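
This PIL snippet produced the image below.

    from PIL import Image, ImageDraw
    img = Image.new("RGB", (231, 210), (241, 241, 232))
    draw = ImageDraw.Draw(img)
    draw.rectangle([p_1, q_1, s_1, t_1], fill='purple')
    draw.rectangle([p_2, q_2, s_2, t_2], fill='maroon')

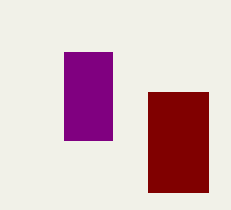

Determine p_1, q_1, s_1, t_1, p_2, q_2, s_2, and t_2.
p_1 = 64, q_1 = 52, s_1 = 112, t_1 = 140, p_2 = 148, q_2 = 92, s_2 = 208, t_2 = 192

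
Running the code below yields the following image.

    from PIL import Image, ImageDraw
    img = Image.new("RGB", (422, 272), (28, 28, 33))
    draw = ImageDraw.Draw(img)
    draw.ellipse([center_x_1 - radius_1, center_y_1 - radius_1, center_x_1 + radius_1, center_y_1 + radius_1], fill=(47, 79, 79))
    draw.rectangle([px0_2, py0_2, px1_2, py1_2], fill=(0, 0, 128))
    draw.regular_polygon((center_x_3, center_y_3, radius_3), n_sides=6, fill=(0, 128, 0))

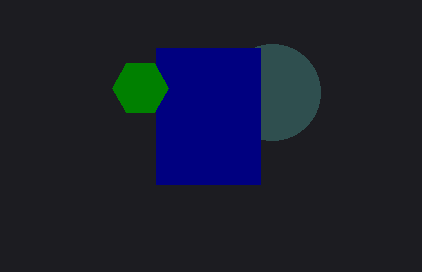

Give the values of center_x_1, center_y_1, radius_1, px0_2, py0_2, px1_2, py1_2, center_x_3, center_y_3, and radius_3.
center_x_1 = 272
center_y_1 = 92
radius_1 = 48
px0_2 = 156
py0_2 = 48
px1_2 = 260
py1_2 = 184
center_x_3 = 140
center_y_3 = 88
radius_3 = 28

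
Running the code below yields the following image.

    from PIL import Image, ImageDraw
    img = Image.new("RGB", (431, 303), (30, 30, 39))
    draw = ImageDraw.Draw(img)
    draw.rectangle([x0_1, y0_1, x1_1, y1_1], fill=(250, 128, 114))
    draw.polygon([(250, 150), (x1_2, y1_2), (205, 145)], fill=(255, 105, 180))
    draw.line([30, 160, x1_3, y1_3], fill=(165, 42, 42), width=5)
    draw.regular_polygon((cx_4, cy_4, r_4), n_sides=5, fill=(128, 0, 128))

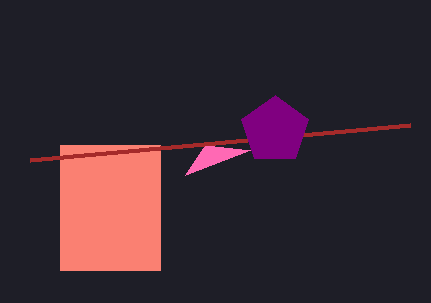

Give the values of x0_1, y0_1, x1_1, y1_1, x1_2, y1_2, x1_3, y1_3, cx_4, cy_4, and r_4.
x0_1 = 60
y0_1 = 145
x1_1 = 160
y1_1 = 270
x1_2 = 185
y1_2 = 175
x1_3 = 410
y1_3 = 125
cx_4 = 275
cy_4 = 130
r_4 = 35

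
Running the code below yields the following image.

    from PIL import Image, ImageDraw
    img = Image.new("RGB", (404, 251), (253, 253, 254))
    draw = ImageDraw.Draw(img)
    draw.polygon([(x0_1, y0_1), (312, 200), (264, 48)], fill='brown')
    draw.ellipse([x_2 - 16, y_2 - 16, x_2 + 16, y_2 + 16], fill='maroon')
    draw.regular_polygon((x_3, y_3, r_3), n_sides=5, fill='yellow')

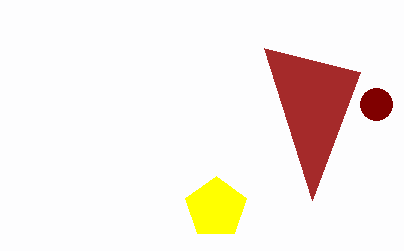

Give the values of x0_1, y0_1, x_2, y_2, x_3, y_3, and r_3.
x0_1 = 360, y0_1 = 72, x_2 = 376, y_2 = 104, x_3 = 216, y_3 = 208, r_3 = 32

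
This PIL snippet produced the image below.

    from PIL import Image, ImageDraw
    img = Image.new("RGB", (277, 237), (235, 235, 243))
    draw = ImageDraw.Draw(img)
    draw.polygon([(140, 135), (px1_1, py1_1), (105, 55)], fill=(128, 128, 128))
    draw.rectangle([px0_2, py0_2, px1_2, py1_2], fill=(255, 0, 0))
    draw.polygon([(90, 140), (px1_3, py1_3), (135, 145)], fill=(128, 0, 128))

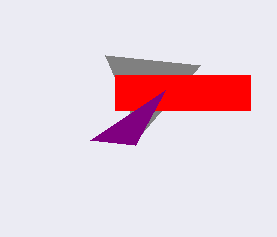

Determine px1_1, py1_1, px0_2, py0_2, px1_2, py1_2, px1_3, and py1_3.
px1_1 = 200; py1_1 = 65; px0_2 = 115; py0_2 = 75; px1_2 = 250; py1_2 = 110; px1_3 = 165; py1_3 = 90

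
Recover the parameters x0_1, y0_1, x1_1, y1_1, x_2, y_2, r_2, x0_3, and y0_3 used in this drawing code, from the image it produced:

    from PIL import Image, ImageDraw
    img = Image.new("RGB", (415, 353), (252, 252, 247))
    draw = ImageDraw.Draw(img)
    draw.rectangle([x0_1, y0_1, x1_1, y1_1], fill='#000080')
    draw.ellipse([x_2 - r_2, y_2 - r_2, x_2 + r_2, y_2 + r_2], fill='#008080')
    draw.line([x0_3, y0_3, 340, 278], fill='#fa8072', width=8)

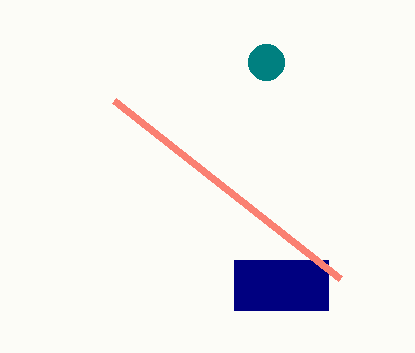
x0_1 = 234
y0_1 = 260
x1_1 = 328
y1_1 = 310
x_2 = 266
y_2 = 62
r_2 = 18
x0_3 = 114
y0_3 = 100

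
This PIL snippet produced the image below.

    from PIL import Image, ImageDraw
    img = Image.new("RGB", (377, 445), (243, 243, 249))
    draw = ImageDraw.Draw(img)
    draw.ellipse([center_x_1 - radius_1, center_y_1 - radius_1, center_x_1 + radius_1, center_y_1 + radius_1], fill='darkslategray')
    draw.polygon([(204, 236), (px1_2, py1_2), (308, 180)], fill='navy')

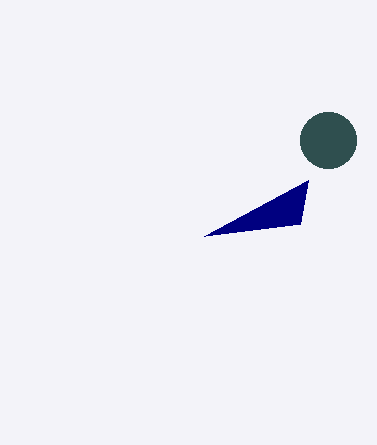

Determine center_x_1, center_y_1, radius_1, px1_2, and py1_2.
center_x_1 = 328
center_y_1 = 140
radius_1 = 28
px1_2 = 300
py1_2 = 224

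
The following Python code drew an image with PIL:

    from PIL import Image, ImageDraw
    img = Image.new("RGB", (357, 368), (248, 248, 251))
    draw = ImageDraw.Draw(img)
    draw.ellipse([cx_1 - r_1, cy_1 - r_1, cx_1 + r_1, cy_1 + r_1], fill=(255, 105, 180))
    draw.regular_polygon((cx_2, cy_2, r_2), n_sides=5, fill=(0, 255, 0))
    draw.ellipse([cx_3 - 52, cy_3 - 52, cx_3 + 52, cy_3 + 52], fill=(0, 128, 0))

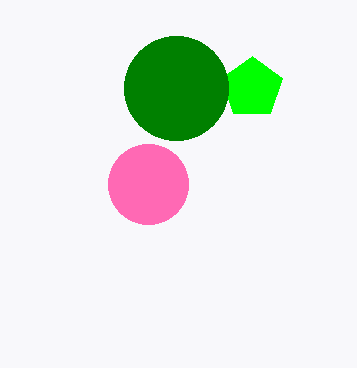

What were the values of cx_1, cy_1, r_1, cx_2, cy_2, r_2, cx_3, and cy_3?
cx_1 = 148
cy_1 = 184
r_1 = 40
cx_2 = 252
cy_2 = 88
r_2 = 32
cx_3 = 176
cy_3 = 88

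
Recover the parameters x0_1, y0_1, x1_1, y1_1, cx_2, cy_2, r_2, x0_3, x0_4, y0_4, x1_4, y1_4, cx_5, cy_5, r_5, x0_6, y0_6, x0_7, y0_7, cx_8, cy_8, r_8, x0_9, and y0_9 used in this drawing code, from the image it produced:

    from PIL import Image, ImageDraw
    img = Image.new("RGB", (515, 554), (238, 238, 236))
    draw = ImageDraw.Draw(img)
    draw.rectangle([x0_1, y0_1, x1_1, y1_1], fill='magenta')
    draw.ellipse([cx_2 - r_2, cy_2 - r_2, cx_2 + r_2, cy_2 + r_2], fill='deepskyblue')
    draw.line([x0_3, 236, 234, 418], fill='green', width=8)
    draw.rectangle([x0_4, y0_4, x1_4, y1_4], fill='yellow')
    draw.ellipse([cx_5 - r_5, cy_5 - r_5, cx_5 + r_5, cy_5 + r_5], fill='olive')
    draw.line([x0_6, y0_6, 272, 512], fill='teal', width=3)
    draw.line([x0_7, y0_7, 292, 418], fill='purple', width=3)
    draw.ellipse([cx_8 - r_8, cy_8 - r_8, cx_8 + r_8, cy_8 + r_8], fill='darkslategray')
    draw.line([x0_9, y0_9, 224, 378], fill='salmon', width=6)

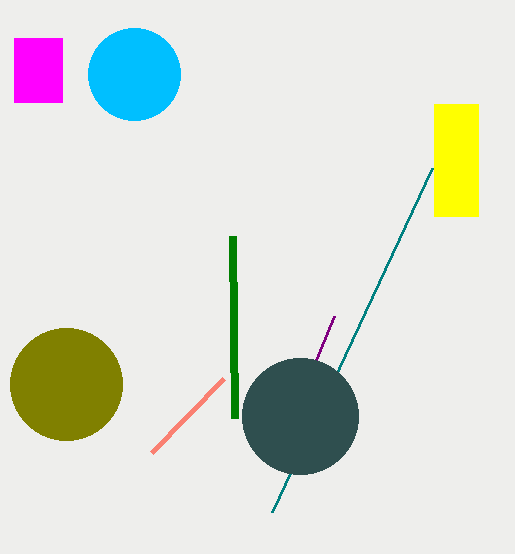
x0_1 = 14; y0_1 = 38; x1_1 = 62; y1_1 = 102; cx_2 = 134; cy_2 = 74; r_2 = 46; x0_3 = 232; x0_4 = 434; y0_4 = 104; x1_4 = 478; y1_4 = 216; cx_5 = 66; cy_5 = 384; r_5 = 56; x0_6 = 432; y0_6 = 168; x0_7 = 334; y0_7 = 316; cx_8 = 300; cy_8 = 416; r_8 = 58; x0_9 = 152; y0_9 = 452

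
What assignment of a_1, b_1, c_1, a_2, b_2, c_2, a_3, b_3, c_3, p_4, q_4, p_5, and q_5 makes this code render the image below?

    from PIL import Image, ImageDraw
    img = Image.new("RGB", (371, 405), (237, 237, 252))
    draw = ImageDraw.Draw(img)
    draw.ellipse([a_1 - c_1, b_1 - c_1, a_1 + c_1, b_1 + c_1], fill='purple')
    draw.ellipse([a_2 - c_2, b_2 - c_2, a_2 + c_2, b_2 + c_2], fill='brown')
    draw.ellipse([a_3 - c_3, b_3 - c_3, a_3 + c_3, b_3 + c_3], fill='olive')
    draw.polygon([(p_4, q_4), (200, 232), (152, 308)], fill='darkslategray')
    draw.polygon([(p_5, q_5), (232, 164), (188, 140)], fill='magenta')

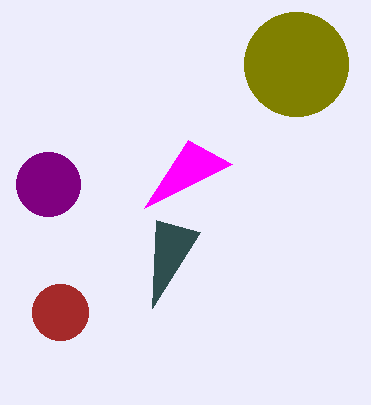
a_1 = 48, b_1 = 184, c_1 = 32, a_2 = 60, b_2 = 312, c_2 = 28, a_3 = 296, b_3 = 64, c_3 = 52, p_4 = 156, q_4 = 220, p_5 = 144, q_5 = 208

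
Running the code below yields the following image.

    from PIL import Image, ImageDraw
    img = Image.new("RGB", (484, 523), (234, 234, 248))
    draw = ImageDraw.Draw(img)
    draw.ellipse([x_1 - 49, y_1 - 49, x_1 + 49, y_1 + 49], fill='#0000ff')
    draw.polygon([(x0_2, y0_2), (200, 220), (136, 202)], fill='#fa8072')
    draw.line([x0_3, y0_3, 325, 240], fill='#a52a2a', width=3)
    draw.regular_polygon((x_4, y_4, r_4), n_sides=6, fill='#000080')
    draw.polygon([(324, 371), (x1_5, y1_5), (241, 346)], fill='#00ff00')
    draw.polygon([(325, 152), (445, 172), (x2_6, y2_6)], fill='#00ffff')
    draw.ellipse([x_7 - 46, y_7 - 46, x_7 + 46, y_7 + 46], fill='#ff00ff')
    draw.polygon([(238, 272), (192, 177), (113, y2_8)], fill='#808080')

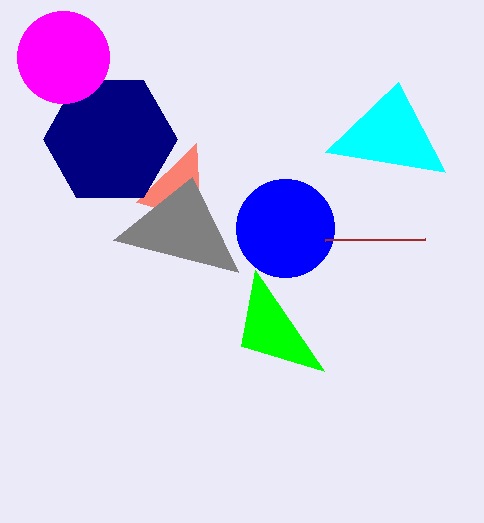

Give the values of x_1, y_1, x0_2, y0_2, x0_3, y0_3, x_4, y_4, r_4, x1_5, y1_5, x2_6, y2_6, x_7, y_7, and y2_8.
x_1 = 285, y_1 = 228, x0_2 = 196, y0_2 = 143, x0_3 = 425, y0_3 = 239, x_4 = 110, y_4 = 139, r_4 = 67, x1_5 = 255, y1_5 = 270, x2_6 = 398, y2_6 = 82, x_7 = 63, y_7 = 57, y2_8 = 240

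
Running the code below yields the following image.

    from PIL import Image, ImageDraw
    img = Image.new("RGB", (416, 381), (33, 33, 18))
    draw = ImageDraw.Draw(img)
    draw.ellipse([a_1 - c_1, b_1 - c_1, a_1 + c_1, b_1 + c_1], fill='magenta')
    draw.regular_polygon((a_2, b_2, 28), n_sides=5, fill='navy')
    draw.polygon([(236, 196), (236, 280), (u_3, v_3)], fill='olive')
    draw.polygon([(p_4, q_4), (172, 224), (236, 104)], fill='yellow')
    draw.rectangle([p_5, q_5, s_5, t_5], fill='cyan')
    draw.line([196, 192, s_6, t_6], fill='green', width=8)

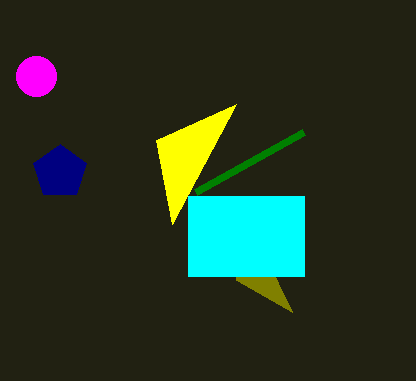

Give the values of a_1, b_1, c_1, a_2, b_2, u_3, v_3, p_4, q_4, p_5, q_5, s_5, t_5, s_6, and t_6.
a_1 = 36, b_1 = 76, c_1 = 20, a_2 = 60, b_2 = 172, u_3 = 292, v_3 = 312, p_4 = 156, q_4 = 140, p_5 = 188, q_5 = 196, s_5 = 304, t_5 = 276, s_6 = 304, t_6 = 132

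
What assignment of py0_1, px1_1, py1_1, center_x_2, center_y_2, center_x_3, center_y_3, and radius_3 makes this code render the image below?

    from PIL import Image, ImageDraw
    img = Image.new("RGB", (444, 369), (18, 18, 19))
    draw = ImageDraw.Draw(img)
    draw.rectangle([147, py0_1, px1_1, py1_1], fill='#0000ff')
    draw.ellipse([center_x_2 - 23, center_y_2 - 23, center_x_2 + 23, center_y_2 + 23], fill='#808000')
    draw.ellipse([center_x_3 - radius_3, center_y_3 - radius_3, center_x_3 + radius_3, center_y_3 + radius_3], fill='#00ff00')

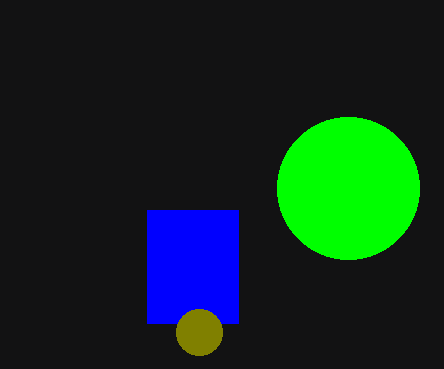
py0_1 = 210; px1_1 = 238; py1_1 = 323; center_x_2 = 199; center_y_2 = 332; center_x_3 = 348; center_y_3 = 188; radius_3 = 71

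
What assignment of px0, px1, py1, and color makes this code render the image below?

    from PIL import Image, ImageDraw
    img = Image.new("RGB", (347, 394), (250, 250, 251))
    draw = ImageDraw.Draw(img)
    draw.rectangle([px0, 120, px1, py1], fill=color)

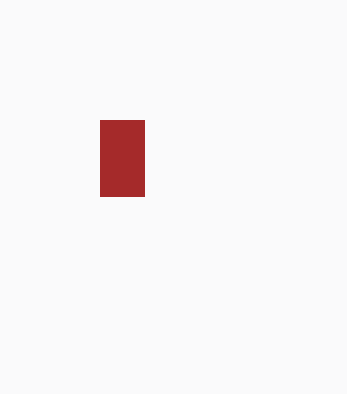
px0 = 100; px1 = 144; py1 = 196; color = 'brown'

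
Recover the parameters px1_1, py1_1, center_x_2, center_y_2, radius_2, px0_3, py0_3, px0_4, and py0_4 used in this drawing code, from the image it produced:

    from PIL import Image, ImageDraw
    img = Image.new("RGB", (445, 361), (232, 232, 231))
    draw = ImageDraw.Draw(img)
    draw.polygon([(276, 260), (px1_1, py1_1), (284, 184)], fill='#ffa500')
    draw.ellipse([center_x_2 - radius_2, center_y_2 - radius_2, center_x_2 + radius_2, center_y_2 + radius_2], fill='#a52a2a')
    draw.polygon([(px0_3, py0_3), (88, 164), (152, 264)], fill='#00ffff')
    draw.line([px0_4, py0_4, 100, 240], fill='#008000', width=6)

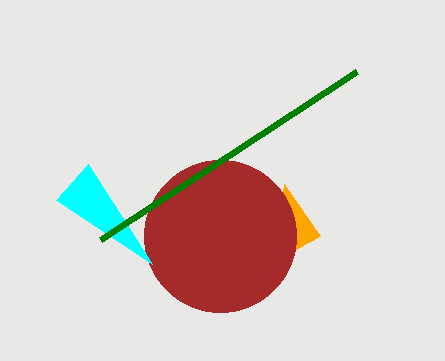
px1_1 = 320, py1_1 = 236, center_x_2 = 220, center_y_2 = 236, radius_2 = 76, px0_3 = 56, py0_3 = 200, px0_4 = 356, py0_4 = 72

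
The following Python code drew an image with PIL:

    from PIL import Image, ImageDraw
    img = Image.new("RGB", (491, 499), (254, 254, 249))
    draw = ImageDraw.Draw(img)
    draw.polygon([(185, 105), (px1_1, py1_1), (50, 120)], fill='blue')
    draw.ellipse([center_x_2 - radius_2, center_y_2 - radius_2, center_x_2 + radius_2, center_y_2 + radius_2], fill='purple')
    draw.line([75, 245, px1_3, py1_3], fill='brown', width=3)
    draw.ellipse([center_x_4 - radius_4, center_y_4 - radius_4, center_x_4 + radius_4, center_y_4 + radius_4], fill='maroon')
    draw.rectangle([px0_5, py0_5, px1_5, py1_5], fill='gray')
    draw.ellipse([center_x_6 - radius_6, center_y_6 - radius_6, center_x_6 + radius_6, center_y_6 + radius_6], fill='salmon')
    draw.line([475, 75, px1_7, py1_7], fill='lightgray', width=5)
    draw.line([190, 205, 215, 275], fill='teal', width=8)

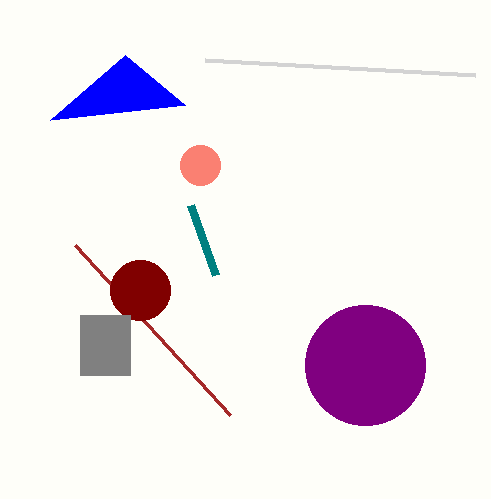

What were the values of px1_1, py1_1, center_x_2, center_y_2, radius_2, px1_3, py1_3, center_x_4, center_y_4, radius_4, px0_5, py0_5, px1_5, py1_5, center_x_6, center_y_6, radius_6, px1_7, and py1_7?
px1_1 = 125
py1_1 = 55
center_x_2 = 365
center_y_2 = 365
radius_2 = 60
px1_3 = 230
py1_3 = 415
center_x_4 = 140
center_y_4 = 290
radius_4 = 30
px0_5 = 80
py0_5 = 315
px1_5 = 130
py1_5 = 375
center_x_6 = 200
center_y_6 = 165
radius_6 = 20
px1_7 = 205
py1_7 = 60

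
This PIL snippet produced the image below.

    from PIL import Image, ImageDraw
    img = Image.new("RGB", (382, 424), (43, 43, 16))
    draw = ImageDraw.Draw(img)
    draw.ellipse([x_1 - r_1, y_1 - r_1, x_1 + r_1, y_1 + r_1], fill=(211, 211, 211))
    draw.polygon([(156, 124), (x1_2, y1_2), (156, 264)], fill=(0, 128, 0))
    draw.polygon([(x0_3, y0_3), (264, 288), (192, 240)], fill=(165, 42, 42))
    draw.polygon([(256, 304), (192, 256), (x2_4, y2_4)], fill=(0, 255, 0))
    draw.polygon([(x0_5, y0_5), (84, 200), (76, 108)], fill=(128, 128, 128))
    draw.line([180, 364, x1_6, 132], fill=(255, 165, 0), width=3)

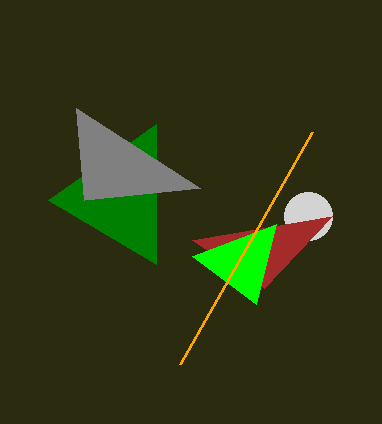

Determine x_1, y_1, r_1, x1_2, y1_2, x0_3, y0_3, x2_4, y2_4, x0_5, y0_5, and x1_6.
x_1 = 308
y_1 = 216
r_1 = 24
x1_2 = 48
y1_2 = 200
x0_3 = 332
y0_3 = 216
x2_4 = 276
y2_4 = 224
x0_5 = 200
y0_5 = 188
x1_6 = 312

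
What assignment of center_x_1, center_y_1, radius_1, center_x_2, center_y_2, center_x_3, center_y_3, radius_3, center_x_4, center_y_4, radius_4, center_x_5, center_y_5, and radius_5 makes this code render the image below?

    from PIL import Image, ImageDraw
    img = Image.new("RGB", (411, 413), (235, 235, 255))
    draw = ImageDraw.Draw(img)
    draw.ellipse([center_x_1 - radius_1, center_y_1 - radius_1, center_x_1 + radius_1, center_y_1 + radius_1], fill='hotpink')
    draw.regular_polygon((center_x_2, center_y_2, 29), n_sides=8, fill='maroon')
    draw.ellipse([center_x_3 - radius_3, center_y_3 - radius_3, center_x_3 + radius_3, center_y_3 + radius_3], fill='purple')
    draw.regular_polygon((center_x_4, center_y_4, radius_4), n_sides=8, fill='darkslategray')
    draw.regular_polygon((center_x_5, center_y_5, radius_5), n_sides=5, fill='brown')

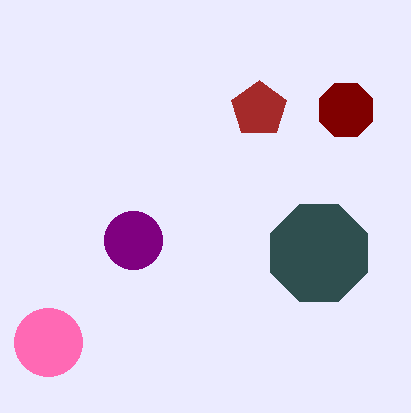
center_x_1 = 48, center_y_1 = 342, radius_1 = 34, center_x_2 = 346, center_y_2 = 110, center_x_3 = 133, center_y_3 = 240, radius_3 = 29, center_x_4 = 319, center_y_4 = 253, radius_4 = 52, center_x_5 = 259, center_y_5 = 109, radius_5 = 29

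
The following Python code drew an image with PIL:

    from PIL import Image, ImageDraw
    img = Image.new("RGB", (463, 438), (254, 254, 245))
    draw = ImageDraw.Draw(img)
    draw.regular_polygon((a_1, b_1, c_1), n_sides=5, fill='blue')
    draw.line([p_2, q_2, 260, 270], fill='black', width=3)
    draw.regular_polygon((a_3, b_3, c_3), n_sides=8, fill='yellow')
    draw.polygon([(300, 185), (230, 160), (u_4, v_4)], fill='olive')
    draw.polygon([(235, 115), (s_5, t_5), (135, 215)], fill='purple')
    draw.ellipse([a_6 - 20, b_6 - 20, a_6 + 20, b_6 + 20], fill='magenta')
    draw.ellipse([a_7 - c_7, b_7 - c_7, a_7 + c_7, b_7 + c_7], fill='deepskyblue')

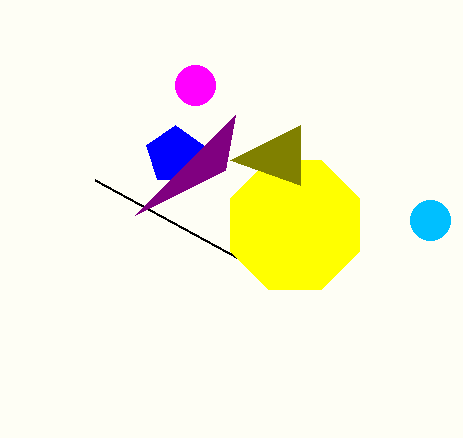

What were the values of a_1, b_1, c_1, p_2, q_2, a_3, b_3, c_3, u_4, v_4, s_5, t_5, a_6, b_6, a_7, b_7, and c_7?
a_1 = 175
b_1 = 155
c_1 = 30
p_2 = 95
q_2 = 180
a_3 = 295
b_3 = 225
c_3 = 70
u_4 = 300
v_4 = 125
s_5 = 225
t_5 = 170
a_6 = 195
b_6 = 85
a_7 = 430
b_7 = 220
c_7 = 20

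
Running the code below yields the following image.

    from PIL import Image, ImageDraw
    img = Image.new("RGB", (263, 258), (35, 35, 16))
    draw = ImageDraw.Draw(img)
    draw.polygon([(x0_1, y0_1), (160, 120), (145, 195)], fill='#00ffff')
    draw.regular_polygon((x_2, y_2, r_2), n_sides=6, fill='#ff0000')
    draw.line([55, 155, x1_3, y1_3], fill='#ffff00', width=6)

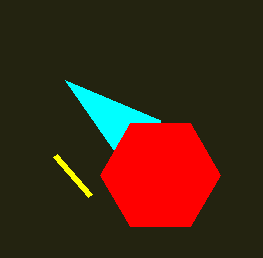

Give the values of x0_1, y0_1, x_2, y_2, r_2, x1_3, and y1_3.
x0_1 = 65, y0_1 = 80, x_2 = 160, y_2 = 175, r_2 = 60, x1_3 = 90, y1_3 = 195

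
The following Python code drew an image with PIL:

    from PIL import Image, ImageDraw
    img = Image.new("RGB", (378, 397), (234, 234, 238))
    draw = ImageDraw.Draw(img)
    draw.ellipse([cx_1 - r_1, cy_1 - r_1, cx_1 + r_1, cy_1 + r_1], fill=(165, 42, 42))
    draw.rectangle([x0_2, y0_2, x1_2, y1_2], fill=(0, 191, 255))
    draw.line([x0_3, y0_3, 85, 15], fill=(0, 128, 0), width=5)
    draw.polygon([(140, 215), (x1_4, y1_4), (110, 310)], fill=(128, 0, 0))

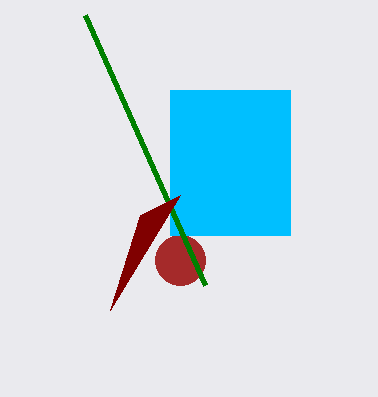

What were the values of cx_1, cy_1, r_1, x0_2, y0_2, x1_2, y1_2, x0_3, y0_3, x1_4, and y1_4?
cx_1 = 180; cy_1 = 260; r_1 = 25; x0_2 = 170; y0_2 = 90; x1_2 = 290; y1_2 = 235; x0_3 = 205; y0_3 = 285; x1_4 = 180; y1_4 = 195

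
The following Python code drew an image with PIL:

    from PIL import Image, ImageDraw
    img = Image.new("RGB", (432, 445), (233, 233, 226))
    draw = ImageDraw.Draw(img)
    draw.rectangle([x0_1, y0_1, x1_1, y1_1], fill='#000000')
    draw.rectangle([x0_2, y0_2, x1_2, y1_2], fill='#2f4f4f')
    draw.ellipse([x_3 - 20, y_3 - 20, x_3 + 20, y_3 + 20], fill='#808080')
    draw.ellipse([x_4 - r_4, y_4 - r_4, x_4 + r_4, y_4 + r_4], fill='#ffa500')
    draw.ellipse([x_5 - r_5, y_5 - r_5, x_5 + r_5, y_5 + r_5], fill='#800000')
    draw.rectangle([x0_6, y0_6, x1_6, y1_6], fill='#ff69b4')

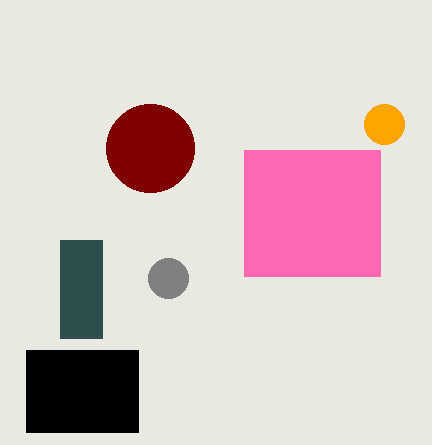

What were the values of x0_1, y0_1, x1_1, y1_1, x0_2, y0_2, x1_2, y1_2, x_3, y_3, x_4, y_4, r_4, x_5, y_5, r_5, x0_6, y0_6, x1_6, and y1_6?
x0_1 = 26; y0_1 = 350; x1_1 = 138; y1_1 = 432; x0_2 = 60; y0_2 = 240; x1_2 = 102; y1_2 = 338; x_3 = 168; y_3 = 278; x_4 = 384; y_4 = 124; r_4 = 20; x_5 = 150; y_5 = 148; r_5 = 44; x0_6 = 244; y0_6 = 150; x1_6 = 380; y1_6 = 276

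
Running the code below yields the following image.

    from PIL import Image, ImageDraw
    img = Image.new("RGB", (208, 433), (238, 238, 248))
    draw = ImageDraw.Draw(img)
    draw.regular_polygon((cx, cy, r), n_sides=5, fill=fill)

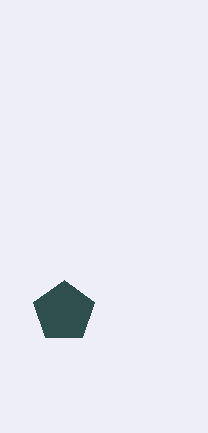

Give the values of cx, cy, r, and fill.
cx = 64
cy = 312
r = 32
fill = 'darkslategray'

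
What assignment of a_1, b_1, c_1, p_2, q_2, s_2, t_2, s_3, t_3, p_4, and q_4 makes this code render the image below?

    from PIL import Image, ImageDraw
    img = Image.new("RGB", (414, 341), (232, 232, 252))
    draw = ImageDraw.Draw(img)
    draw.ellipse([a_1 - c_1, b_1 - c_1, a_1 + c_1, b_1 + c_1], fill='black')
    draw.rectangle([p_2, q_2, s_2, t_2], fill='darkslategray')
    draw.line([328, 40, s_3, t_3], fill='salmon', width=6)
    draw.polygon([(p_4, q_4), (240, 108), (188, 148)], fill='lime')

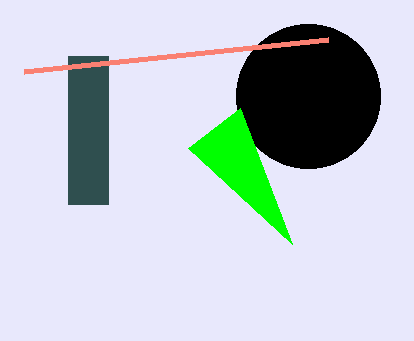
a_1 = 308
b_1 = 96
c_1 = 72
p_2 = 68
q_2 = 56
s_2 = 108
t_2 = 204
s_3 = 24
t_3 = 72
p_4 = 292
q_4 = 244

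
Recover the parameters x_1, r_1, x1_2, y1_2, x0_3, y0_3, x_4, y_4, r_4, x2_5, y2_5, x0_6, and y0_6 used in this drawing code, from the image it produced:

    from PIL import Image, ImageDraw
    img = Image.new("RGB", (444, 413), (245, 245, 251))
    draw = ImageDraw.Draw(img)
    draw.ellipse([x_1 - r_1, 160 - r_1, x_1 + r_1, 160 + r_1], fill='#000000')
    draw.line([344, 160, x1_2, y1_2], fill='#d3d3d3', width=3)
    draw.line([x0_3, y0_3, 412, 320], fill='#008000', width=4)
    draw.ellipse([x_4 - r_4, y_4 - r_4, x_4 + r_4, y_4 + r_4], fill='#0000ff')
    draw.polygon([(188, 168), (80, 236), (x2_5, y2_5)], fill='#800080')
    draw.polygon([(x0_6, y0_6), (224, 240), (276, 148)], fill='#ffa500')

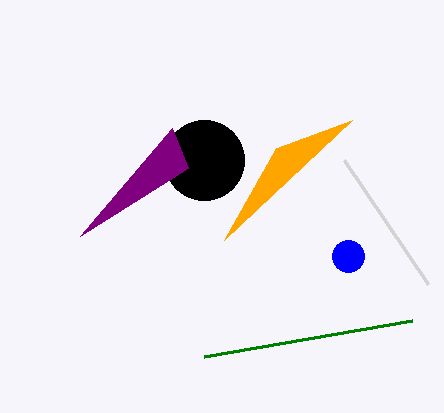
x_1 = 204, r_1 = 40, x1_2 = 428, y1_2 = 284, x0_3 = 204, y0_3 = 356, x_4 = 348, y_4 = 256, r_4 = 16, x2_5 = 172, y2_5 = 128, x0_6 = 352, y0_6 = 120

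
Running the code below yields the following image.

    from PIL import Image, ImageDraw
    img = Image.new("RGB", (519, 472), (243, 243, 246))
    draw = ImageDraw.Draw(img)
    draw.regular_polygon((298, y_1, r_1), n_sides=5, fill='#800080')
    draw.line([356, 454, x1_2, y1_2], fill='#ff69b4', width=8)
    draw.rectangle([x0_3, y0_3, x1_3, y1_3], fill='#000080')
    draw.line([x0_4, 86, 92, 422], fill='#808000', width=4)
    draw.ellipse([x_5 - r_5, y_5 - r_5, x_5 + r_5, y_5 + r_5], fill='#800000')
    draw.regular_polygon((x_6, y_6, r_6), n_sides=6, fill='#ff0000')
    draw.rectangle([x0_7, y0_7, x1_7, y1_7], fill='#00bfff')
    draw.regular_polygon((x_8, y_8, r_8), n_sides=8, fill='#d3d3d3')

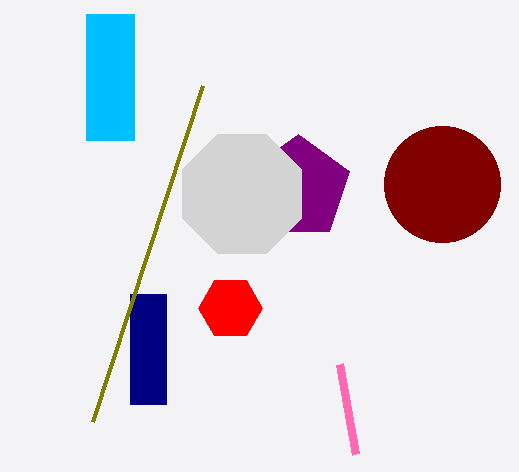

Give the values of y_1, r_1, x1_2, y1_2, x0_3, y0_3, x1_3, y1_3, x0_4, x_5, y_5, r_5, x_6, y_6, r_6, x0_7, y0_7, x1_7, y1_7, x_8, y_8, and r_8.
y_1 = 188
r_1 = 54
x1_2 = 340
y1_2 = 364
x0_3 = 130
y0_3 = 294
x1_3 = 166
y1_3 = 404
x0_4 = 202
x_5 = 442
y_5 = 184
r_5 = 58
x_6 = 230
y_6 = 308
r_6 = 32
x0_7 = 86
y0_7 = 14
x1_7 = 134
y1_7 = 140
x_8 = 242
y_8 = 194
r_8 = 64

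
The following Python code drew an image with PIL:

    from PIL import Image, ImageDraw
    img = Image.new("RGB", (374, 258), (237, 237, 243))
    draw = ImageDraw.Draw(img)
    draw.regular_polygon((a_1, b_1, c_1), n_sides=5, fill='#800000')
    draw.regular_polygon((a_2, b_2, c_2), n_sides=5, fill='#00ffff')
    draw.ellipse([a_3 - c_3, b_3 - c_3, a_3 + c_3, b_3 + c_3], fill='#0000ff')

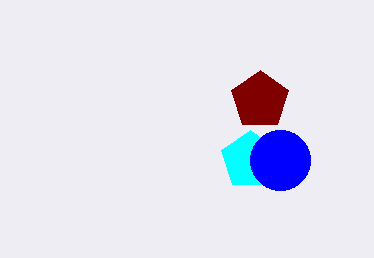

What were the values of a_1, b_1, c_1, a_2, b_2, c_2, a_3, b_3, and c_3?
a_1 = 260, b_1 = 100, c_1 = 30, a_2 = 250, b_2 = 160, c_2 = 30, a_3 = 280, b_3 = 160, c_3 = 30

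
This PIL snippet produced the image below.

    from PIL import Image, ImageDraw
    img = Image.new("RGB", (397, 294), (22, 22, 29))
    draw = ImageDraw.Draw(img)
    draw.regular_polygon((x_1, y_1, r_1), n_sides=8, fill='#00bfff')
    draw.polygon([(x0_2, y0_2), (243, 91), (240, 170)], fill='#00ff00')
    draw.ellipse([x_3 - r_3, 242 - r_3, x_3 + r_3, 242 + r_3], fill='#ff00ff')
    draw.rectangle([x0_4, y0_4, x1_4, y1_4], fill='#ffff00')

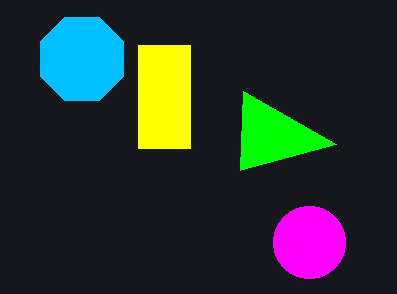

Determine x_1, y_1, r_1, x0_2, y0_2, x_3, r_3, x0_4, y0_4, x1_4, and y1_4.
x_1 = 82
y_1 = 59
r_1 = 45
x0_2 = 336
y0_2 = 144
x_3 = 309
r_3 = 36
x0_4 = 138
y0_4 = 45
x1_4 = 190
y1_4 = 148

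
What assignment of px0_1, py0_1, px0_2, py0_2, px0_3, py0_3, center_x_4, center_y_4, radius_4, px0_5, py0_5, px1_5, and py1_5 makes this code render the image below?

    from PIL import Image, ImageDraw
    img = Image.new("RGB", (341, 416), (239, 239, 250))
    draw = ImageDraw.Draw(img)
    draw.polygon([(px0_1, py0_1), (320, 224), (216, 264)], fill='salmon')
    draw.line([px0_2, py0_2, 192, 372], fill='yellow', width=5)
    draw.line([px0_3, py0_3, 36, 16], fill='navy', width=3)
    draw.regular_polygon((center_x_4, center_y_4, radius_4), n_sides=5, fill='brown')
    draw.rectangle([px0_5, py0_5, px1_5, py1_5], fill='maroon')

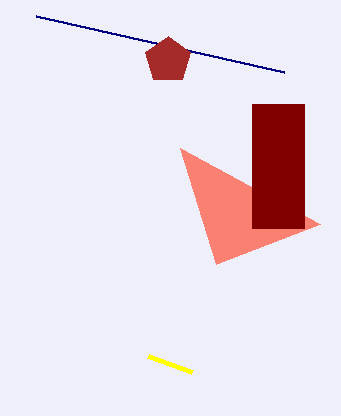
px0_1 = 180, py0_1 = 148, px0_2 = 148, py0_2 = 356, px0_3 = 284, py0_3 = 72, center_x_4 = 168, center_y_4 = 60, radius_4 = 24, px0_5 = 252, py0_5 = 104, px1_5 = 304, py1_5 = 228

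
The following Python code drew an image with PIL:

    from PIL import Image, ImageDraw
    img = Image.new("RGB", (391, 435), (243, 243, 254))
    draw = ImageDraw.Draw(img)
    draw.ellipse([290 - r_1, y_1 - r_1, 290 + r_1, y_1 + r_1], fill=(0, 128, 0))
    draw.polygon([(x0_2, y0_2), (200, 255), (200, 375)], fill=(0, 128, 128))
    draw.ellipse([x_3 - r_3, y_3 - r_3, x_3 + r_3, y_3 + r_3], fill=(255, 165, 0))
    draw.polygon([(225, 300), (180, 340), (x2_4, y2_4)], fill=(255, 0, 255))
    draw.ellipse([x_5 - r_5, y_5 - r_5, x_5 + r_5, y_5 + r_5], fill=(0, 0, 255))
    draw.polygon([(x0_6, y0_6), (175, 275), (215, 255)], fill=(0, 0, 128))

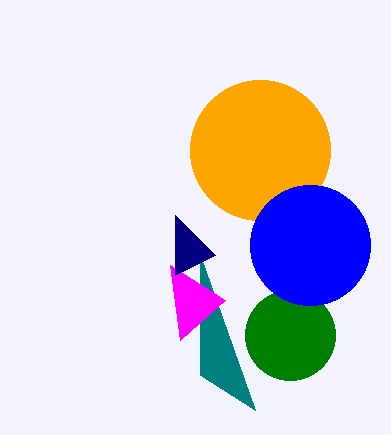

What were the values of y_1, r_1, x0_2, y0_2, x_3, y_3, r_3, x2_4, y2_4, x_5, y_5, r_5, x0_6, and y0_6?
y_1 = 335, r_1 = 45, x0_2 = 255, y0_2 = 410, x_3 = 260, y_3 = 150, r_3 = 70, x2_4 = 170, y2_4 = 265, x_5 = 310, y_5 = 245, r_5 = 60, x0_6 = 175, y0_6 = 215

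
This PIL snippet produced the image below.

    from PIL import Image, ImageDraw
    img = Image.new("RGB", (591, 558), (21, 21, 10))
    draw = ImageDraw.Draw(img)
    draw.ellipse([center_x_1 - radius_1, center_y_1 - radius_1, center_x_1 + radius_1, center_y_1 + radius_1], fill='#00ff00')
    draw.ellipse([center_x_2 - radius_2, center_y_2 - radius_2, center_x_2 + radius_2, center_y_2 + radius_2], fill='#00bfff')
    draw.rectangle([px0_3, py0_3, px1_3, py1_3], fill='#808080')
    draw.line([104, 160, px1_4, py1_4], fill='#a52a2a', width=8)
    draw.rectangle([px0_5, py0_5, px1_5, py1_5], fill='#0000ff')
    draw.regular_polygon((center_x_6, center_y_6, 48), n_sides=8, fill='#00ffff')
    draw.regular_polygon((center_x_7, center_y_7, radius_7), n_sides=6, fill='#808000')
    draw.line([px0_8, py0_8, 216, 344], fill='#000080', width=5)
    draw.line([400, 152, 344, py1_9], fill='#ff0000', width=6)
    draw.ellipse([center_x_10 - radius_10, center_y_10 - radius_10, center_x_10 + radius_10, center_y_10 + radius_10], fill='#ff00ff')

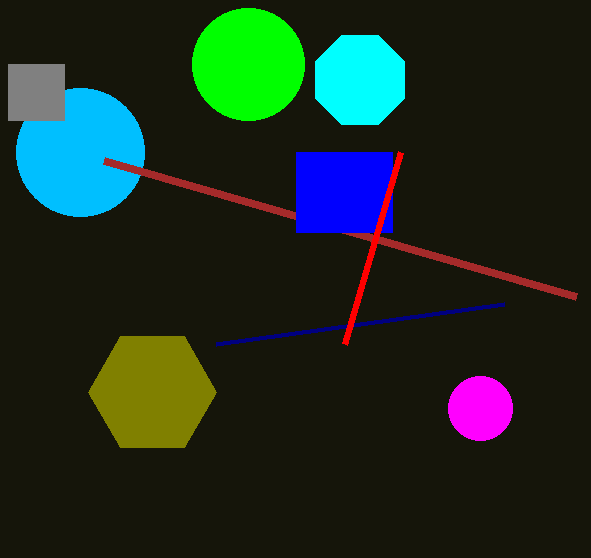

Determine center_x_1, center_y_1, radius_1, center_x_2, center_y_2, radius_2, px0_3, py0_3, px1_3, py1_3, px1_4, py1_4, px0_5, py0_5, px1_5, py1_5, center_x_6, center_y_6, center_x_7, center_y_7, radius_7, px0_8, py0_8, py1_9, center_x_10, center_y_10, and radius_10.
center_x_1 = 248
center_y_1 = 64
radius_1 = 56
center_x_2 = 80
center_y_2 = 152
radius_2 = 64
px0_3 = 8
py0_3 = 64
px1_3 = 64
py1_3 = 120
px1_4 = 576
py1_4 = 296
px0_5 = 296
py0_5 = 152
px1_5 = 392
py1_5 = 232
center_x_6 = 360
center_y_6 = 80
center_x_7 = 152
center_y_7 = 392
radius_7 = 64
px0_8 = 504
py0_8 = 304
py1_9 = 344
center_x_10 = 480
center_y_10 = 408
radius_10 = 32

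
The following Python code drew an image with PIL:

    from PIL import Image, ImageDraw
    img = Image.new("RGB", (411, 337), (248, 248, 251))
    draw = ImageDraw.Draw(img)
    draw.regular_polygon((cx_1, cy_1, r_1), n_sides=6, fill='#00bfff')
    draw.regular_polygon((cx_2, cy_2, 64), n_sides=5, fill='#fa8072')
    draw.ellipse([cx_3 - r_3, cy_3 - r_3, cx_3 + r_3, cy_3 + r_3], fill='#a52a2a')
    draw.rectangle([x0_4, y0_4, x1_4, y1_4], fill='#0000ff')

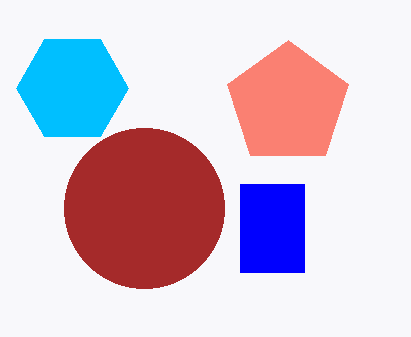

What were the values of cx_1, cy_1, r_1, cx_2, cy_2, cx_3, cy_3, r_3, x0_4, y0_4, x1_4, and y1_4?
cx_1 = 72; cy_1 = 88; r_1 = 56; cx_2 = 288; cy_2 = 104; cx_3 = 144; cy_3 = 208; r_3 = 80; x0_4 = 240; y0_4 = 184; x1_4 = 304; y1_4 = 272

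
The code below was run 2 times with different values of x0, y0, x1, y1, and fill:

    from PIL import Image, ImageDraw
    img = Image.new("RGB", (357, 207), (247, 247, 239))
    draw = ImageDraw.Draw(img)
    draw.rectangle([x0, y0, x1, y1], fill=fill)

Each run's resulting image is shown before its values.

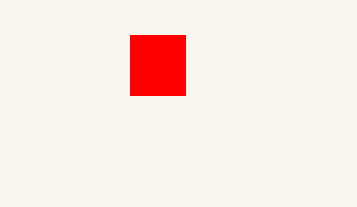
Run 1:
x0 = 130, y0 = 35, x1 = 185, y1 = 95, fill = 'red'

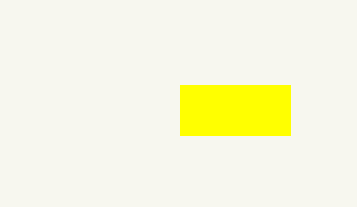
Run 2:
x0 = 180
y0 = 85
x1 = 290
y1 = 135
fill = 'yellow'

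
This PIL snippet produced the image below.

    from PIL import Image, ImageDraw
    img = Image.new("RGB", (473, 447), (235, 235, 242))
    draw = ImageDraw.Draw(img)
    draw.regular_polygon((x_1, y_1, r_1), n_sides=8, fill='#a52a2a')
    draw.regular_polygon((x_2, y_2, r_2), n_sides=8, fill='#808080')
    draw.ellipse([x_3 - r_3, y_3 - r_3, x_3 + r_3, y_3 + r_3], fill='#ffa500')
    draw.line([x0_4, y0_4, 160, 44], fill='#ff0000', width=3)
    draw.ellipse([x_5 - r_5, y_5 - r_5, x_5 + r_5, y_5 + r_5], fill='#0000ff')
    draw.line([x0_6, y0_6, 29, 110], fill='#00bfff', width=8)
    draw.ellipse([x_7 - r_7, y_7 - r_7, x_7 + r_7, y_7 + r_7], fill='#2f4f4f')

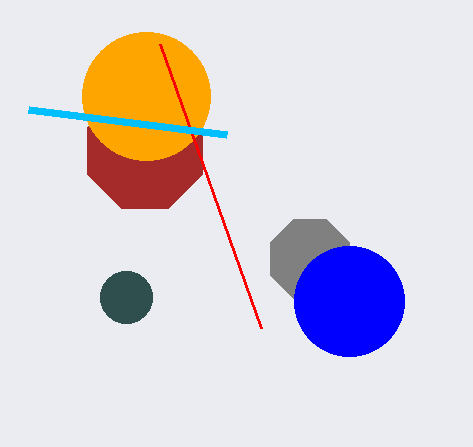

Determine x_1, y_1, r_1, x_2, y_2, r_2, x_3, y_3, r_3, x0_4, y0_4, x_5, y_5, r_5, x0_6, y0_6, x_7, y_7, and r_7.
x_1 = 145; y_1 = 151; r_1 = 62; x_2 = 310; y_2 = 259; r_2 = 43; x_3 = 146; y_3 = 96; r_3 = 64; x0_4 = 261; y0_4 = 328; x_5 = 349; y_5 = 301; r_5 = 55; x0_6 = 227; y0_6 = 135; x_7 = 126; y_7 = 297; r_7 = 26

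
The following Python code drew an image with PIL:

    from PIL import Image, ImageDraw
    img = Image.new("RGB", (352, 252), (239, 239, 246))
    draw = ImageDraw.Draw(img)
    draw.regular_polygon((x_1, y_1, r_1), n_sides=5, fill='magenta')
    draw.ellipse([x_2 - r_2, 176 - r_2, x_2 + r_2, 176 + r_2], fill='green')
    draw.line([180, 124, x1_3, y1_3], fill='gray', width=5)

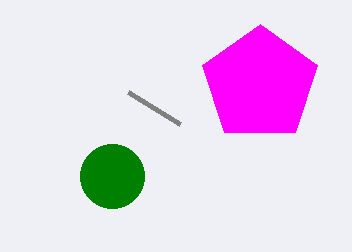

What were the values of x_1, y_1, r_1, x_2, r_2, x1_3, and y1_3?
x_1 = 260
y_1 = 84
r_1 = 60
x_2 = 112
r_2 = 32
x1_3 = 128
y1_3 = 92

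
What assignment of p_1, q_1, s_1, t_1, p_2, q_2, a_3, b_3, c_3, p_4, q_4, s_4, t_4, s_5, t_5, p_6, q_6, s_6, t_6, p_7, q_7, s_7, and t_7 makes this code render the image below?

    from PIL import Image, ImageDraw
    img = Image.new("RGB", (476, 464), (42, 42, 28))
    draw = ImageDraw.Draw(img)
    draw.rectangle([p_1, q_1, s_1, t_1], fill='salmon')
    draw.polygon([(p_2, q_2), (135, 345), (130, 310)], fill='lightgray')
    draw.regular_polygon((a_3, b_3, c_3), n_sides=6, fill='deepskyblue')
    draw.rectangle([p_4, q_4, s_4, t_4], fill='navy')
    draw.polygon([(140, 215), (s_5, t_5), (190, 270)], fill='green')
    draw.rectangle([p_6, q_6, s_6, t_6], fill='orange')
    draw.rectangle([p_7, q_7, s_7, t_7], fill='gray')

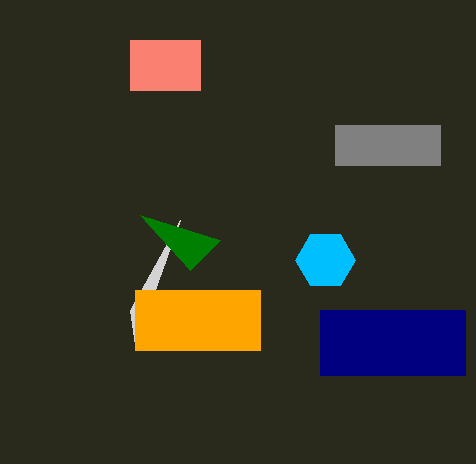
p_1 = 130, q_1 = 40, s_1 = 200, t_1 = 90, p_2 = 180, q_2 = 220, a_3 = 325, b_3 = 260, c_3 = 30, p_4 = 320, q_4 = 310, s_4 = 465, t_4 = 375, s_5 = 220, t_5 = 240, p_6 = 135, q_6 = 290, s_6 = 260, t_6 = 350, p_7 = 335, q_7 = 125, s_7 = 440, t_7 = 165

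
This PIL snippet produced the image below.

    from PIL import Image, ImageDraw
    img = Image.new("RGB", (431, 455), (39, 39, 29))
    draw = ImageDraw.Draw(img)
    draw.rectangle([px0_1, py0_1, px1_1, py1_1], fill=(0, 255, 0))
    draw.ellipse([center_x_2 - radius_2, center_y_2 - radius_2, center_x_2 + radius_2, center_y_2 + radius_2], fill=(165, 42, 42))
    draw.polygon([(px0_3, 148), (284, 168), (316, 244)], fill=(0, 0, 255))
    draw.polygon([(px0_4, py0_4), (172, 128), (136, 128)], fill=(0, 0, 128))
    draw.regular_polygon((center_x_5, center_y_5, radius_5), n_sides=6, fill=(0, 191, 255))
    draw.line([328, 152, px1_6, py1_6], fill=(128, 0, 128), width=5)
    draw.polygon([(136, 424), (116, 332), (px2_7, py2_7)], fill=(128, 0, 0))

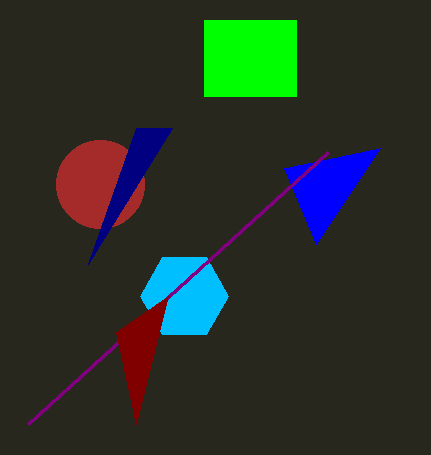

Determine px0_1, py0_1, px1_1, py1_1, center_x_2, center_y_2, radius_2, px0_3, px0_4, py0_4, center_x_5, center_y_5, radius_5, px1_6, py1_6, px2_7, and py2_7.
px0_1 = 204; py0_1 = 20; px1_1 = 296; py1_1 = 96; center_x_2 = 100; center_y_2 = 184; radius_2 = 44; px0_3 = 380; px0_4 = 88; py0_4 = 264; center_x_5 = 184; center_y_5 = 296; radius_5 = 44; px1_6 = 28; py1_6 = 424; px2_7 = 168; py2_7 = 296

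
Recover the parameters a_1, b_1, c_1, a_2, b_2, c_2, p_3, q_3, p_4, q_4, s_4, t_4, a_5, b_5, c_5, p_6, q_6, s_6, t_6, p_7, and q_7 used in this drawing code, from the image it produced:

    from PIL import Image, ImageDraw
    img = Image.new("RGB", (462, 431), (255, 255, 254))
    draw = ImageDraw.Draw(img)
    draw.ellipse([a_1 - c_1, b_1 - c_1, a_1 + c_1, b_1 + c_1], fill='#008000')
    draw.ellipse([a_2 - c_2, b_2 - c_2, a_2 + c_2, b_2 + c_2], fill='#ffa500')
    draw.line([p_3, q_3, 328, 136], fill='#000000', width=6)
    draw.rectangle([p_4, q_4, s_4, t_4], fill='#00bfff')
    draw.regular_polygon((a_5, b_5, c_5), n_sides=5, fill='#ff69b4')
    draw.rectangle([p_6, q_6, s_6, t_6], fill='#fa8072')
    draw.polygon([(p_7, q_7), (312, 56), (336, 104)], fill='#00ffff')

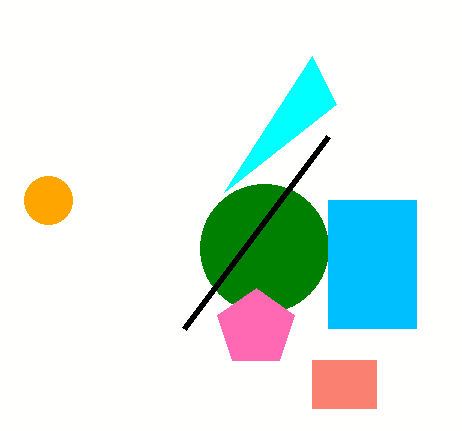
a_1 = 264
b_1 = 248
c_1 = 64
a_2 = 48
b_2 = 200
c_2 = 24
p_3 = 184
q_3 = 328
p_4 = 328
q_4 = 200
s_4 = 416
t_4 = 328
a_5 = 256
b_5 = 328
c_5 = 40
p_6 = 312
q_6 = 360
s_6 = 376
t_6 = 408
p_7 = 224
q_7 = 192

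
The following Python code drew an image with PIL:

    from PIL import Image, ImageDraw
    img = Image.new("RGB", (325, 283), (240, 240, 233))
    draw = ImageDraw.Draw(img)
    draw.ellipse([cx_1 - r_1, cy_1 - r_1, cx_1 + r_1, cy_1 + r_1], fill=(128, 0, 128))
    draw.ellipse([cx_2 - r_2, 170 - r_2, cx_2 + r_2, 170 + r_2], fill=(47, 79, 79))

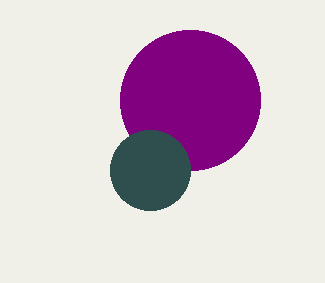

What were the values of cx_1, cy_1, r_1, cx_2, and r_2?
cx_1 = 190; cy_1 = 100; r_1 = 70; cx_2 = 150; r_2 = 40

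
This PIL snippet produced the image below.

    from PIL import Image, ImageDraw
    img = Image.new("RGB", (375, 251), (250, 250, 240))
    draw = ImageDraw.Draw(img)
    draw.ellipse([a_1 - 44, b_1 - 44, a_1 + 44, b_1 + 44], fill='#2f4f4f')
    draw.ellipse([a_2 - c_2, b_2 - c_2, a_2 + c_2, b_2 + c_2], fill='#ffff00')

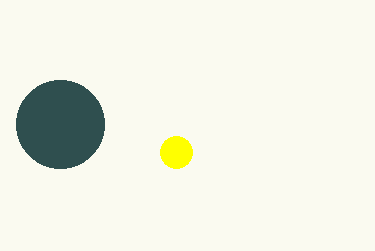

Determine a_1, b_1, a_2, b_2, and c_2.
a_1 = 60; b_1 = 124; a_2 = 176; b_2 = 152; c_2 = 16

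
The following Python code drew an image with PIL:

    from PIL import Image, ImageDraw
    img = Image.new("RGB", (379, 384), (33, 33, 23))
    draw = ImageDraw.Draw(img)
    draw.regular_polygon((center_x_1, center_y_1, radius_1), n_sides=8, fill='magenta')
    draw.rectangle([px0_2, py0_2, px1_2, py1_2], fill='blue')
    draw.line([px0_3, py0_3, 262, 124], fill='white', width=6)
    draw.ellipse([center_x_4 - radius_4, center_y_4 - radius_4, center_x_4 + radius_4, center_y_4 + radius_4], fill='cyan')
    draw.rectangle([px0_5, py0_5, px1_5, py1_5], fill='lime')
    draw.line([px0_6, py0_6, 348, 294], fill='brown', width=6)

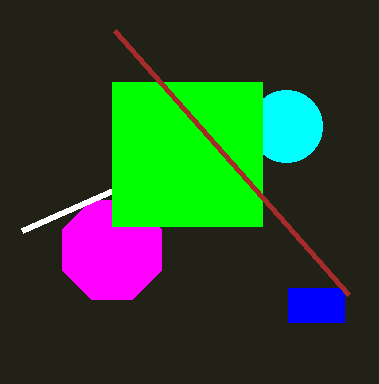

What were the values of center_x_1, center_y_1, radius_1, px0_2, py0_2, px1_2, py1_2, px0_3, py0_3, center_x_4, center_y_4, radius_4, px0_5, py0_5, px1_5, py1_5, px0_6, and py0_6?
center_x_1 = 112, center_y_1 = 250, radius_1 = 54, px0_2 = 288, py0_2 = 288, px1_2 = 344, py1_2 = 322, px0_3 = 22, py0_3 = 230, center_x_4 = 286, center_y_4 = 126, radius_4 = 36, px0_5 = 112, py0_5 = 82, px1_5 = 262, py1_5 = 226, px0_6 = 114, py0_6 = 30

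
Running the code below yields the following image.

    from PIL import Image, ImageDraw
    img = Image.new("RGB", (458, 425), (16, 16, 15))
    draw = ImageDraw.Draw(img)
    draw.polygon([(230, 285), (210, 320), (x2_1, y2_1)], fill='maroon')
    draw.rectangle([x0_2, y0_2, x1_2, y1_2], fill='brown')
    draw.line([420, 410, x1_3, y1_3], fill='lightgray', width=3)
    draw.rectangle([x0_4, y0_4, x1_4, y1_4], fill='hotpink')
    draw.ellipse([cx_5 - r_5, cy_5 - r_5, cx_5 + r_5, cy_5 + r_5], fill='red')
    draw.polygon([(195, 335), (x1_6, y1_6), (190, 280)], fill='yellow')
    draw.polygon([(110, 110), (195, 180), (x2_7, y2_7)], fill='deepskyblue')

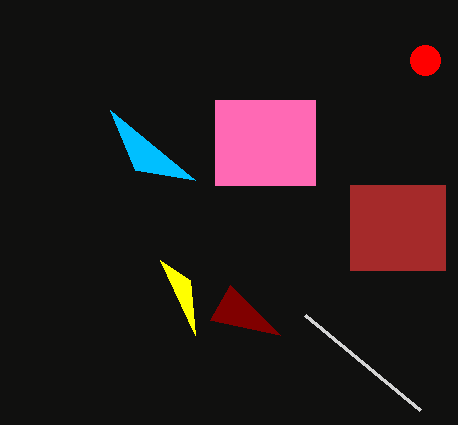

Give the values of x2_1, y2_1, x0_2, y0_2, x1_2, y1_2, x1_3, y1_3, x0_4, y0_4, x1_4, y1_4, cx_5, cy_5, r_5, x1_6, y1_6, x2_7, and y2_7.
x2_1 = 280; y2_1 = 335; x0_2 = 350; y0_2 = 185; x1_2 = 445; y1_2 = 270; x1_3 = 305; y1_3 = 315; x0_4 = 215; y0_4 = 100; x1_4 = 315; y1_4 = 185; cx_5 = 425; cy_5 = 60; r_5 = 15; x1_6 = 160; y1_6 = 260; x2_7 = 135; y2_7 = 170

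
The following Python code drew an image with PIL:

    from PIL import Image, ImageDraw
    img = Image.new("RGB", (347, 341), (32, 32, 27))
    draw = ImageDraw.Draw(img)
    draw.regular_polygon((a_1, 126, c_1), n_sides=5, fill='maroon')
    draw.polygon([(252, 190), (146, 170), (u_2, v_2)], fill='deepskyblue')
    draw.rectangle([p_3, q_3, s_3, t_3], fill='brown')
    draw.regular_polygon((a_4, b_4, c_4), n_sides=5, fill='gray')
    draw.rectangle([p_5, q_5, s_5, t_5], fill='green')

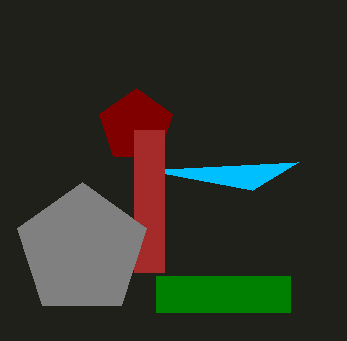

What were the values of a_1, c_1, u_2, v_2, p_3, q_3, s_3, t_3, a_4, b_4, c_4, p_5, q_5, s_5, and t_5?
a_1 = 136, c_1 = 38, u_2 = 298, v_2 = 162, p_3 = 134, q_3 = 130, s_3 = 164, t_3 = 272, a_4 = 82, b_4 = 250, c_4 = 68, p_5 = 156, q_5 = 276, s_5 = 290, t_5 = 312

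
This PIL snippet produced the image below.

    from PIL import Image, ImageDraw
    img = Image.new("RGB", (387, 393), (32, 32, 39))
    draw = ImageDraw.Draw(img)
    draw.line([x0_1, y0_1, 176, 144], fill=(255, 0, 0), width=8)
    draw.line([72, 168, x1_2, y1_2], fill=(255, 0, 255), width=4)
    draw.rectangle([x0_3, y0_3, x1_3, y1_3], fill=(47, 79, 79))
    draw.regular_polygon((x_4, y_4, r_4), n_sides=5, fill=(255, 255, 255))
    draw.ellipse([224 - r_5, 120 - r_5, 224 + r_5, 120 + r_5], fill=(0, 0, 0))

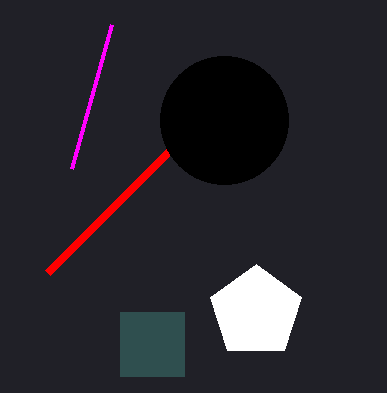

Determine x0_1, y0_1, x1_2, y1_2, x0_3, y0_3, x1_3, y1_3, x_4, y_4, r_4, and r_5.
x0_1 = 48
y0_1 = 272
x1_2 = 112
y1_2 = 24
x0_3 = 120
y0_3 = 312
x1_3 = 184
y1_3 = 376
x_4 = 256
y_4 = 312
r_4 = 48
r_5 = 64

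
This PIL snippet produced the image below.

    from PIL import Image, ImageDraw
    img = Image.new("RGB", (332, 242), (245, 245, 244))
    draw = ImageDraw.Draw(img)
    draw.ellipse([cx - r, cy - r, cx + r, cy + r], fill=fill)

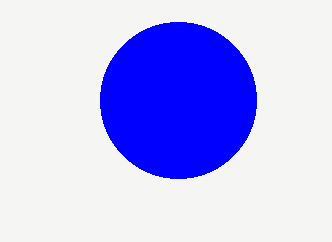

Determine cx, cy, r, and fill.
cx = 178, cy = 100, r = 78, fill = 'blue'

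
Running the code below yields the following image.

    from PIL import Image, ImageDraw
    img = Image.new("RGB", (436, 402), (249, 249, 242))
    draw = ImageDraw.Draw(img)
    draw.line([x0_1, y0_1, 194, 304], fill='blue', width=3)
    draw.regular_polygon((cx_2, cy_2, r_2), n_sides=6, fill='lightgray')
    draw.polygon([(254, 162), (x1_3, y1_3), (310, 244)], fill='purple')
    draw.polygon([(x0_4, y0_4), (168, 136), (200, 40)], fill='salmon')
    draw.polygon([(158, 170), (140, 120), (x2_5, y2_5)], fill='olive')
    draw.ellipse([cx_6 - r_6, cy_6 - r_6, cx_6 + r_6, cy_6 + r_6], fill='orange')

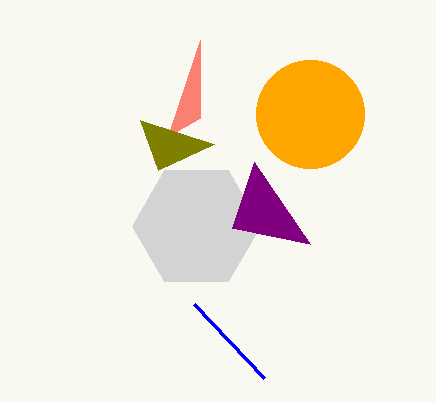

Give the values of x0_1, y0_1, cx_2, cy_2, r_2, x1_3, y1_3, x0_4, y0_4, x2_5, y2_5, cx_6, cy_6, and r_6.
x0_1 = 264; y0_1 = 378; cx_2 = 196; cy_2 = 226; r_2 = 64; x1_3 = 232; y1_3 = 228; x0_4 = 200; y0_4 = 118; x2_5 = 214; y2_5 = 144; cx_6 = 310; cy_6 = 114; r_6 = 54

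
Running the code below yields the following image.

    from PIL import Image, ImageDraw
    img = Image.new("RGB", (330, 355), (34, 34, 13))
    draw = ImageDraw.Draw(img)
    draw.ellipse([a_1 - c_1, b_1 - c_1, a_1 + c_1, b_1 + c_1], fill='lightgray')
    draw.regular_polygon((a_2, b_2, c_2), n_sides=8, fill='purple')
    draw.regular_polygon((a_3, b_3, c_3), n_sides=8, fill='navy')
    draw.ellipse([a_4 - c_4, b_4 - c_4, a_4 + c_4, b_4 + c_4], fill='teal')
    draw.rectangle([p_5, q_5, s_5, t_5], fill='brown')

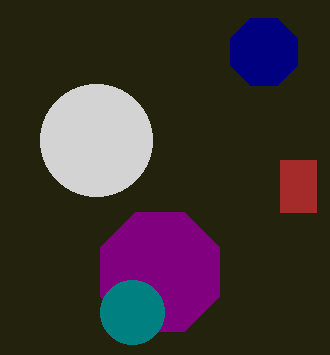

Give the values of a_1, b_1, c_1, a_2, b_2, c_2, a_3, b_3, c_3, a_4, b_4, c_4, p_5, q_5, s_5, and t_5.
a_1 = 96; b_1 = 140; c_1 = 56; a_2 = 160; b_2 = 272; c_2 = 64; a_3 = 264; b_3 = 52; c_3 = 36; a_4 = 132; b_4 = 312; c_4 = 32; p_5 = 280; q_5 = 160; s_5 = 316; t_5 = 212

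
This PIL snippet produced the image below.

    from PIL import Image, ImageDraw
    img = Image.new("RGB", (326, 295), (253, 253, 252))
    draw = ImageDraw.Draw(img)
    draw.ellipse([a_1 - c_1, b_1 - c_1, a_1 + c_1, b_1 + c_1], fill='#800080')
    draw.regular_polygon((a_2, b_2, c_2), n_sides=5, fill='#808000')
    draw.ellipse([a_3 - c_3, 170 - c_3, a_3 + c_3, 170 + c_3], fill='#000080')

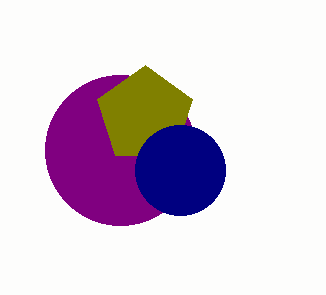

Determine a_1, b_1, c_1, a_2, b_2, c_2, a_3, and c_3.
a_1 = 120, b_1 = 150, c_1 = 75, a_2 = 145, b_2 = 115, c_2 = 50, a_3 = 180, c_3 = 45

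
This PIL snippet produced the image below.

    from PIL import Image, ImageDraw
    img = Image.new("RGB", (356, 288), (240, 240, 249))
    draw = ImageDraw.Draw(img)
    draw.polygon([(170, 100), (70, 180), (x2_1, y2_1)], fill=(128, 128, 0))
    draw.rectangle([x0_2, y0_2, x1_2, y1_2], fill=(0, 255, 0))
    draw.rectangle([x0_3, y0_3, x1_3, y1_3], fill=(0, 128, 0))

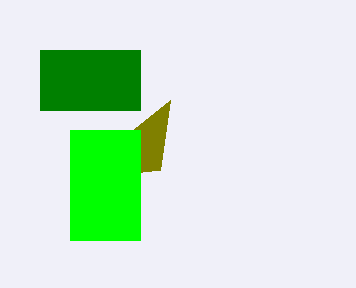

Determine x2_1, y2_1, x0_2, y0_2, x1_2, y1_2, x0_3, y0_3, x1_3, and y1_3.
x2_1 = 160; y2_1 = 170; x0_2 = 70; y0_2 = 130; x1_2 = 140; y1_2 = 240; x0_3 = 40; y0_3 = 50; x1_3 = 140; y1_3 = 110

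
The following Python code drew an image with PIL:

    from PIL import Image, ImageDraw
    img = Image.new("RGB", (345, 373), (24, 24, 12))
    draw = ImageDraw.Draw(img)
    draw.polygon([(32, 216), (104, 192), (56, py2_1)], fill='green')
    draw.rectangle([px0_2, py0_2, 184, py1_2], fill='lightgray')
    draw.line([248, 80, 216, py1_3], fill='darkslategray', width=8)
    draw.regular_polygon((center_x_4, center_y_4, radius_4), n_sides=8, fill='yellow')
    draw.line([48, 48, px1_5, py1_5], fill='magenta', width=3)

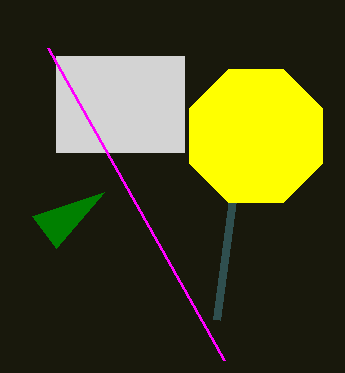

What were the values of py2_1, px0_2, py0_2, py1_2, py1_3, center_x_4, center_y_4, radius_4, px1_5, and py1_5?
py2_1 = 248
px0_2 = 56
py0_2 = 56
py1_2 = 152
py1_3 = 320
center_x_4 = 256
center_y_4 = 136
radius_4 = 72
px1_5 = 224
py1_5 = 360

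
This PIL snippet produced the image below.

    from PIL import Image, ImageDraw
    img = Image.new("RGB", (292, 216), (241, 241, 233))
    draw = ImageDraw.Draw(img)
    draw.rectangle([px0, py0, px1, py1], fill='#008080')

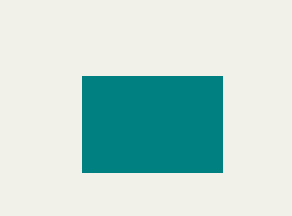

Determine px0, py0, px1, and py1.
px0 = 82; py0 = 76; px1 = 222; py1 = 172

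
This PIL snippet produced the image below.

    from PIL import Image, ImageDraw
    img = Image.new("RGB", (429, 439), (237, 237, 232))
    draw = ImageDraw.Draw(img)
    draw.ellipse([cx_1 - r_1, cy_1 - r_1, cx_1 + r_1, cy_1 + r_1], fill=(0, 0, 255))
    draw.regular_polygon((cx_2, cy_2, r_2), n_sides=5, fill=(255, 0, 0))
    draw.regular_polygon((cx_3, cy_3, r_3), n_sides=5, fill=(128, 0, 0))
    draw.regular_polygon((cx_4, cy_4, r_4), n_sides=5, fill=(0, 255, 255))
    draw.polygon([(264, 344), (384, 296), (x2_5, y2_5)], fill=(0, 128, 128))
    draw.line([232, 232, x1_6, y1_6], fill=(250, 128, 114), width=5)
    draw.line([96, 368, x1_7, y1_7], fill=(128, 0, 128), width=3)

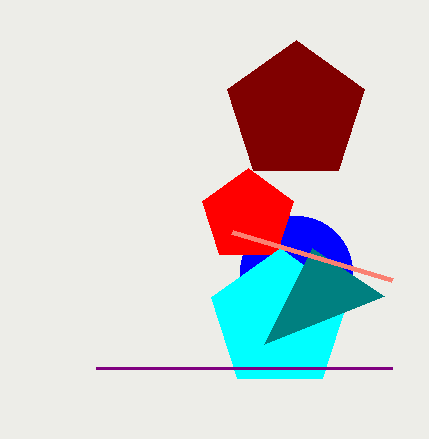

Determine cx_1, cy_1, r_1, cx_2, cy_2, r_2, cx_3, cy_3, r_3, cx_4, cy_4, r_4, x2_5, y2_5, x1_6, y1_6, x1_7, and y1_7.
cx_1 = 296; cy_1 = 272; r_1 = 56; cx_2 = 248; cy_2 = 216; r_2 = 48; cx_3 = 296; cy_3 = 112; r_3 = 72; cx_4 = 280; cy_4 = 320; r_4 = 72; x2_5 = 312; y2_5 = 248; x1_6 = 392; y1_6 = 280; x1_7 = 392; y1_7 = 368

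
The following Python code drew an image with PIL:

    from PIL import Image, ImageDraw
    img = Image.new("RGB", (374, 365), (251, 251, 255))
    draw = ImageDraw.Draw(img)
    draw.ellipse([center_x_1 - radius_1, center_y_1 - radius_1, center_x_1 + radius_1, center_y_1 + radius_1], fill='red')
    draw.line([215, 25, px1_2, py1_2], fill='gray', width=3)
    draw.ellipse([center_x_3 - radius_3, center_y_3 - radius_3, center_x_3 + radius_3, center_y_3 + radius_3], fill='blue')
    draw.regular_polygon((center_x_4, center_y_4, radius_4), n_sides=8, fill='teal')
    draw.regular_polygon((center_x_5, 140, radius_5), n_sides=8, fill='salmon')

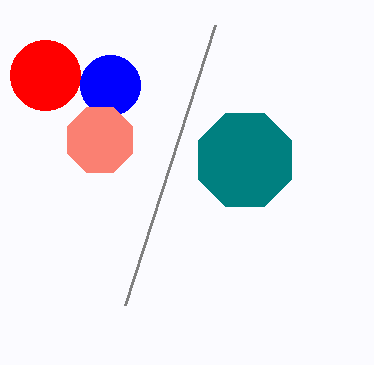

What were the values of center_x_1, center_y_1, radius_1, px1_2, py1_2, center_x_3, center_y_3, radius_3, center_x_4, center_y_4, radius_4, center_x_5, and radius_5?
center_x_1 = 45
center_y_1 = 75
radius_1 = 35
px1_2 = 125
py1_2 = 305
center_x_3 = 110
center_y_3 = 85
radius_3 = 30
center_x_4 = 245
center_y_4 = 160
radius_4 = 50
center_x_5 = 100
radius_5 = 35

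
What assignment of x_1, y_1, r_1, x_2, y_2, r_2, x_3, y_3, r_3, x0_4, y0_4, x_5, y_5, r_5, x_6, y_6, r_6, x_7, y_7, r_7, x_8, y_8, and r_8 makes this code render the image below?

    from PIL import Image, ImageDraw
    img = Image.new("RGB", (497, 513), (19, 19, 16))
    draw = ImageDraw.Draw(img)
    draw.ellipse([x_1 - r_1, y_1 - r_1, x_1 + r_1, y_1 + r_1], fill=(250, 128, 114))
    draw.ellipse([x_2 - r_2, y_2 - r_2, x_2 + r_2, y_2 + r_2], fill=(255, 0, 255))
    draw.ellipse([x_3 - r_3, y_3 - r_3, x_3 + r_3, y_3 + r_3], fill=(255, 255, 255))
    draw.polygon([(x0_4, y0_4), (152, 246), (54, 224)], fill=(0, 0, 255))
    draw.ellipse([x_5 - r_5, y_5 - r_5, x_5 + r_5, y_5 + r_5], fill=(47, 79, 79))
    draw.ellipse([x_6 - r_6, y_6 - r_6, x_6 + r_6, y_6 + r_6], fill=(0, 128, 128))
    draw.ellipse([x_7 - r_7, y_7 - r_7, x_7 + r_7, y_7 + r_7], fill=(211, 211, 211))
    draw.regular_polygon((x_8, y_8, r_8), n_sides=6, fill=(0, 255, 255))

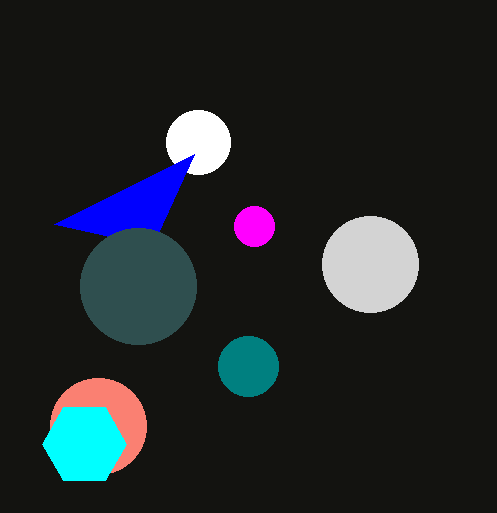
x_1 = 98
y_1 = 426
r_1 = 48
x_2 = 254
y_2 = 226
r_2 = 20
x_3 = 198
y_3 = 142
r_3 = 32
x0_4 = 194
y0_4 = 154
x_5 = 138
y_5 = 286
r_5 = 58
x_6 = 248
y_6 = 366
r_6 = 30
x_7 = 370
y_7 = 264
r_7 = 48
x_8 = 84
y_8 = 444
r_8 = 42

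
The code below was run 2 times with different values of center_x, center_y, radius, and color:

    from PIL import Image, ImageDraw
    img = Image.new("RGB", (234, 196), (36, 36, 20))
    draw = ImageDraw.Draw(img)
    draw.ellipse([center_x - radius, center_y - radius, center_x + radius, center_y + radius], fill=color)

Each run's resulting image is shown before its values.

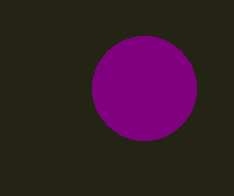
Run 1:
center_x = 144
center_y = 88
radius = 52
color = 'purple'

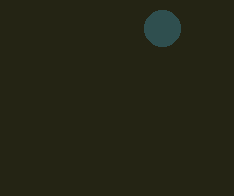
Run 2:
center_x = 162; center_y = 28; radius = 18; color = 'darkslategray'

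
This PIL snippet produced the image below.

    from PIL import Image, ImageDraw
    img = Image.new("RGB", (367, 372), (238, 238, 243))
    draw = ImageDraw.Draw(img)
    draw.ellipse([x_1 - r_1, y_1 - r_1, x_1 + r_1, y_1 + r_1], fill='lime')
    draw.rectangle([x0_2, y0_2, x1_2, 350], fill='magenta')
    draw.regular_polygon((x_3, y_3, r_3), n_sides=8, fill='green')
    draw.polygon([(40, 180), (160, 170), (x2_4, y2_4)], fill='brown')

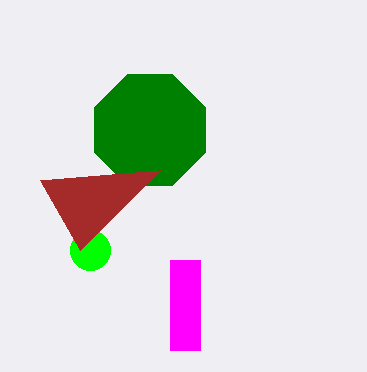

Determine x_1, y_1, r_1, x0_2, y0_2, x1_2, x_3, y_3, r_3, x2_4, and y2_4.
x_1 = 90, y_1 = 250, r_1 = 20, x0_2 = 170, y0_2 = 260, x1_2 = 200, x_3 = 150, y_3 = 130, r_3 = 60, x2_4 = 80, y2_4 = 250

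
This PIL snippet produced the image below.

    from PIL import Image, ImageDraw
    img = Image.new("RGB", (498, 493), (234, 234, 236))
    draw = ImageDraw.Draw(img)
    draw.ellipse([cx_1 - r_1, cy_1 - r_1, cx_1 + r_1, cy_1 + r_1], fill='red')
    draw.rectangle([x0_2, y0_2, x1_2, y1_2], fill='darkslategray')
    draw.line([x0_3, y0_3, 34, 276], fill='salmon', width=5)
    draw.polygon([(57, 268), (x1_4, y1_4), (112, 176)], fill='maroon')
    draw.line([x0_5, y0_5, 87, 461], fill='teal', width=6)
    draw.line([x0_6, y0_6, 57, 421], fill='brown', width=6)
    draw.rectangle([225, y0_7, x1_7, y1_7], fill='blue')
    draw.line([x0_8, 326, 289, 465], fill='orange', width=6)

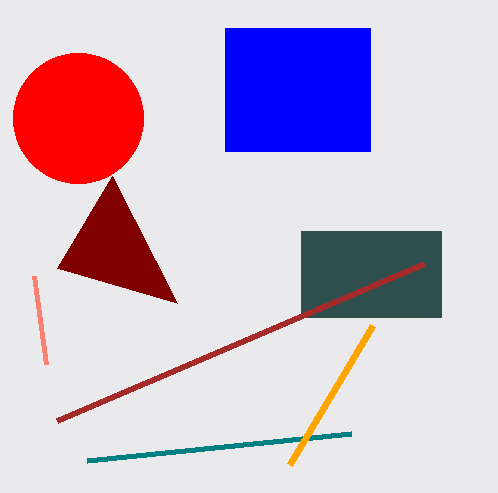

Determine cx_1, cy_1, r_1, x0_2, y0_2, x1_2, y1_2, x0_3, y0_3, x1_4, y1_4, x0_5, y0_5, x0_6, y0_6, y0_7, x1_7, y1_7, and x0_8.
cx_1 = 78, cy_1 = 118, r_1 = 65, x0_2 = 301, y0_2 = 231, x1_2 = 441, y1_2 = 317, x0_3 = 46, y0_3 = 364, x1_4 = 177, y1_4 = 303, x0_5 = 351, y0_5 = 434, x0_6 = 424, y0_6 = 264, y0_7 = 28, x1_7 = 370, y1_7 = 151, x0_8 = 372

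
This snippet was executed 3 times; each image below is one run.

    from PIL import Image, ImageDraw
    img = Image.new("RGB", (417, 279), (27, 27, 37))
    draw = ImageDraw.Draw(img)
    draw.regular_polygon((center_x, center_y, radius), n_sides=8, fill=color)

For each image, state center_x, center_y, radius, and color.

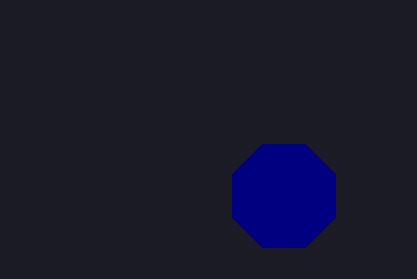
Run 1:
center_x = 284, center_y = 196, radius = 56, color = 'navy'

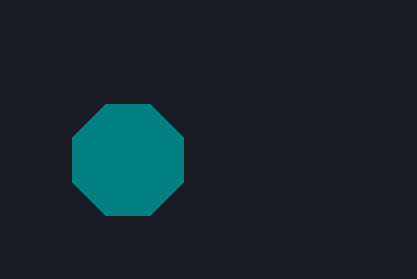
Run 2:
center_x = 128, center_y = 160, radius = 60, color = 'teal'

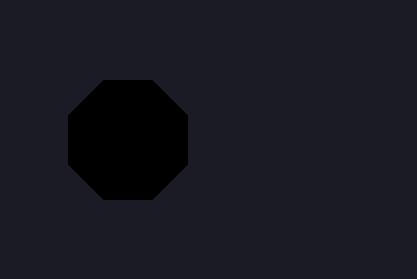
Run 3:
center_x = 128, center_y = 140, radius = 64, color = 'black'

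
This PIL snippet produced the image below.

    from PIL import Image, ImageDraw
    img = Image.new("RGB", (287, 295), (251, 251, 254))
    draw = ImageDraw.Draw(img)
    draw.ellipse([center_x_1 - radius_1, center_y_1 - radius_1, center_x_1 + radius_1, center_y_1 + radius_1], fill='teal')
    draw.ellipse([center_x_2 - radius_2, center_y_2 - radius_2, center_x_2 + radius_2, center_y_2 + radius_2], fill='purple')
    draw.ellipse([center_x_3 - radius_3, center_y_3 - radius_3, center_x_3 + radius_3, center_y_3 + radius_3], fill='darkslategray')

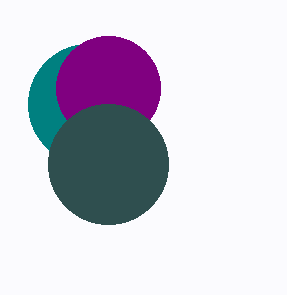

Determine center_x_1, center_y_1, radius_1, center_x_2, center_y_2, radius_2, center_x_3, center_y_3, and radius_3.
center_x_1 = 88, center_y_1 = 104, radius_1 = 60, center_x_2 = 108, center_y_2 = 88, radius_2 = 52, center_x_3 = 108, center_y_3 = 164, radius_3 = 60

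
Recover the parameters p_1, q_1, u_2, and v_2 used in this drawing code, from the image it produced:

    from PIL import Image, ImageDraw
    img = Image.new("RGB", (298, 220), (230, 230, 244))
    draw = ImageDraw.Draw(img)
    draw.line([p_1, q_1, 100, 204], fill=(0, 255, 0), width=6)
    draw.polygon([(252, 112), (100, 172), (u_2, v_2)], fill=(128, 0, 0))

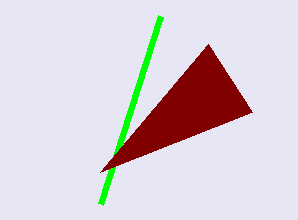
p_1 = 160, q_1 = 16, u_2 = 208, v_2 = 44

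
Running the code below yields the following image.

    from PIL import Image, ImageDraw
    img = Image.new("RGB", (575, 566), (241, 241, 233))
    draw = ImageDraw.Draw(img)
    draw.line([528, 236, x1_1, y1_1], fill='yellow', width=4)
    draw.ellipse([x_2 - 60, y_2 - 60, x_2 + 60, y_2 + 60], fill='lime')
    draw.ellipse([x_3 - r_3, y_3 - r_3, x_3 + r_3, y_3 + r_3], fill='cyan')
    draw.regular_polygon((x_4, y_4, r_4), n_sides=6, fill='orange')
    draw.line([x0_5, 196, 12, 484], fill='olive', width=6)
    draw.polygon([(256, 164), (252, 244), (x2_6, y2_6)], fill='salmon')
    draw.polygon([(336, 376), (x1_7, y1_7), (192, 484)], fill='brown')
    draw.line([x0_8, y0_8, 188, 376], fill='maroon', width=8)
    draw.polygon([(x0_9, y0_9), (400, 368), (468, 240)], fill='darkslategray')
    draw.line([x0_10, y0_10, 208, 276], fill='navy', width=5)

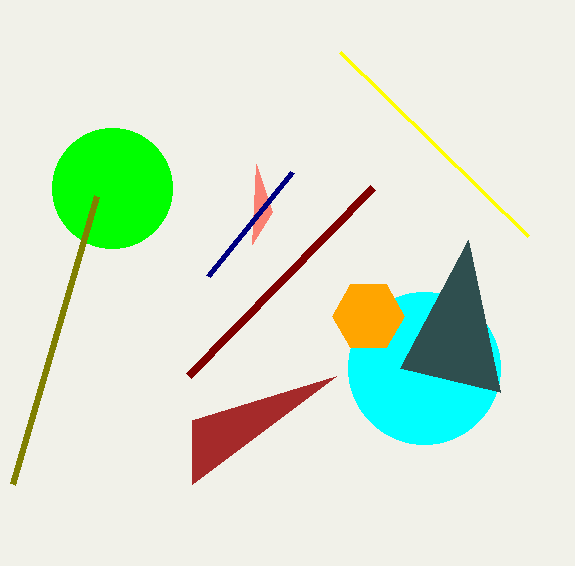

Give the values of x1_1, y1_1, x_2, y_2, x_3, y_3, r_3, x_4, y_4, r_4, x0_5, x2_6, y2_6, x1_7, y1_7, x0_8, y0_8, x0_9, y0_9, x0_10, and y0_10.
x1_1 = 340; y1_1 = 52; x_2 = 112; y_2 = 188; x_3 = 424; y_3 = 368; r_3 = 76; x_4 = 368; y_4 = 316; r_4 = 36; x0_5 = 96; x2_6 = 272; y2_6 = 212; x1_7 = 192; y1_7 = 420; x0_8 = 372; y0_8 = 188; x0_9 = 500; y0_9 = 392; x0_10 = 292; y0_10 = 172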